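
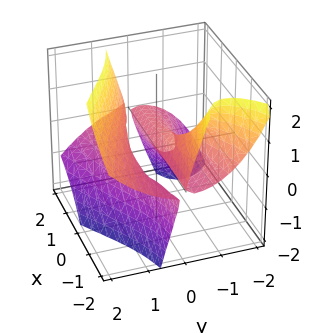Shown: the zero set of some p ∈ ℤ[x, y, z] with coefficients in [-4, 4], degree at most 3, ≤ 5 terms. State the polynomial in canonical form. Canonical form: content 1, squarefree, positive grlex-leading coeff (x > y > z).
3*x*y*z + 2*y^3 - 2*z^2 - y

(a) I count 2 distinct pieces. They look like related sheets of one shape, so recover p as a whole.
(b) deg p = 3. The shape is more complex than any degree-2 surface.
(c) Checking where it meets the axes: it crosses the z-axis at the gridline z = 0; every point of the x-axis in the box is on the surface; it crosses the y-axis at the gridline y = 0.
(d) Fitting integer coefficients to these (and the overall shape) gives p.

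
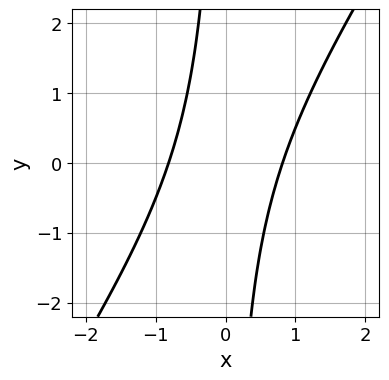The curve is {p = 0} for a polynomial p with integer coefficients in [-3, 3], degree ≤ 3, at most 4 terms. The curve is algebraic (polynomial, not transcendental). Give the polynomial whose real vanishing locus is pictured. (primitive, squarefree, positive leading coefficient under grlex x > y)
3*x^2 - 2*x*y - 2

deg p = 2. No degree-1 curve has this shape.
From the axis intercepts and sections: the curve avoids every integer y-axis point in the box.
Matching integer coefficients to the picture gives p.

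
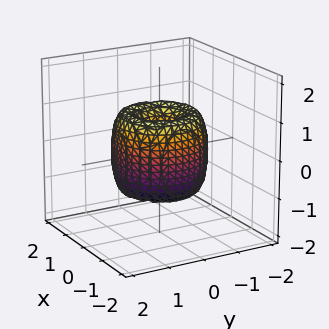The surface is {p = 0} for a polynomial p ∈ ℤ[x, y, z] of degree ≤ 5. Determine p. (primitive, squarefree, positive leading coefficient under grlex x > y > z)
(a) deg p = 4. A generic line meets the surface in up to 4 points.
(b) Symmetries: the surface is invariant under rotation about z: p = q(x² + y², z).
(c) Against the integer gridlines: it meets the x-axis at x = 0 (among the integer gridlines); one y-axis crossing is at y = 0; a circular section at z = 0 has radius between 1 and 2; it crosses the z-axis at the gridline z = 0.
(d) Fitting integer coefficients to these (and the overall shape) gives p.

2*x^4 + 4*x^2*y^2 + 2*y^4 - 3*x^2 - 3*y^2 + z^2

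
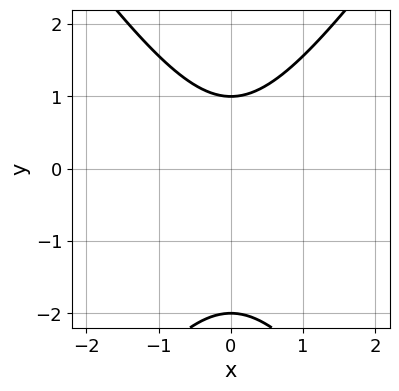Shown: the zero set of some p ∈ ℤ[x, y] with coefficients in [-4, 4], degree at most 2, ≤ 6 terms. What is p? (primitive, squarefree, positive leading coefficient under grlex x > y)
2*x^2 - y^2 - y + 2

First, the degree is 2 — the shape is more complex than any degree-1 curve.
Then, symmetries: the x ↦ −x reflection is a symmetry, so x appears only in even powers.
Next, reading off the gridlines: no x-intercept at any integer in the box; among the integer gridlines, it crosses the y-axis at y ∈ {-2, 1}.
Finally, solving for integer coefficients yields p as stated.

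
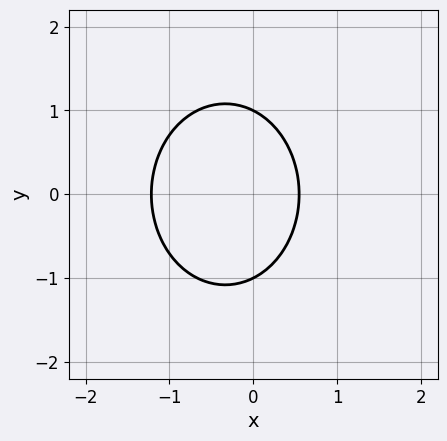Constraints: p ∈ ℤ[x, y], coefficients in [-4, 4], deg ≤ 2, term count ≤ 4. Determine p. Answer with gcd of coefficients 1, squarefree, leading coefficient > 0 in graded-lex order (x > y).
(a) deg p = 2. No degree-1 curve has this shape.
(b) Symmetries: mirror symmetry y ↦ −y ⇒ only even powers of y.
(c) Against the integer gridlines: among the integer gridlines, it crosses the y-axis at y ∈ {-1, 1}.
(d) Putting this together gives p.

3*x^2 + 2*y^2 + 2*x - 2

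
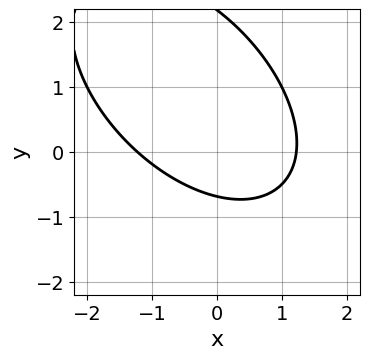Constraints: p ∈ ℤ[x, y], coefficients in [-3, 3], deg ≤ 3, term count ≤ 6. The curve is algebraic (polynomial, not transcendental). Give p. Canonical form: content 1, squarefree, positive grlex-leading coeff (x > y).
(a) Degree: no degree-1 curve has this shape, so deg p = 2.
(b) Solving for integer coefficients yields p as stated.

2*x^2 + 2*x*y + 2*y^2 - 3*y - 3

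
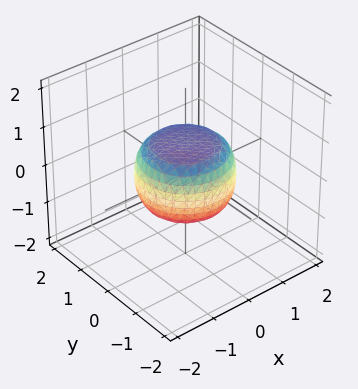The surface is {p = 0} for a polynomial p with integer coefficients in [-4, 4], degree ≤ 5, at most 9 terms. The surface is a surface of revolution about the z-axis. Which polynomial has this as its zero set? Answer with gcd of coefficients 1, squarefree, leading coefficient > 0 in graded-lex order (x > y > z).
2*x^4 + 4*x^2*y^2 + 2*y^4 - x^2 - y^2 + 3*z^2 - 2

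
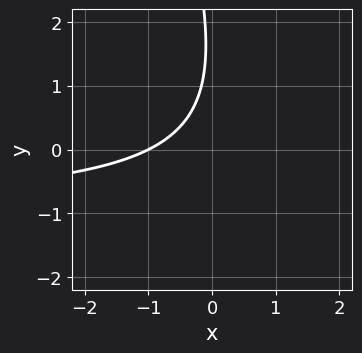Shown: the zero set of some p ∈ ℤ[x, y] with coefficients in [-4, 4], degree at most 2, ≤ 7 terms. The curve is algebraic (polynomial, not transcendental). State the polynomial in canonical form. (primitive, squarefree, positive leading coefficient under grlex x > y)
3*x*y + y^2 + 3*x - 3*y + 3

1. deg p = 2.
2. Observable constraints: it misses every integer gridline on the y-axis; one x-axis crossing is at x = -1.
3. Assembling these constraints gives the stated polynomial.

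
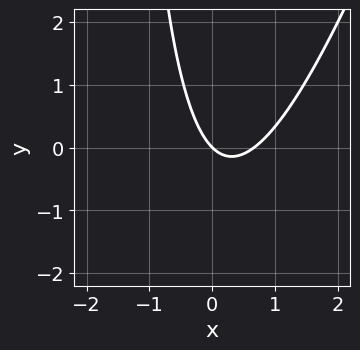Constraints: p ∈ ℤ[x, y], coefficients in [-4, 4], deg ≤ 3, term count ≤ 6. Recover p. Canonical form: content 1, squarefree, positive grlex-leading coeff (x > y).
3*x^2 - x*y - 2*x - 2*y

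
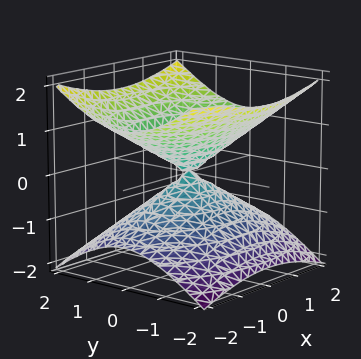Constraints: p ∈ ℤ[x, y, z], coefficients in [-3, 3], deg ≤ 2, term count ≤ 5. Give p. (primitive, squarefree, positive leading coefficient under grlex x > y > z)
First, degree: two nappes meeting at a single point; a quadric, so deg p = 2.
Then, symmetries: the x ↦ −x reflection is a symmetry, so x appears only in even powers; mirror symmetry z ↦ −z ⇒ only even powers of z; mirror symmetry y ↦ −y ⇒ only even powers of y.
Then, against the integer gridlines: it crosses the z-axis at the gridline z = 0; it crosses the y-axis at the gridline y = 0; it crosses the x-axis at the gridline x = 0.
Finally, matching integer coefficients to the picture gives p.

x^2 + 2*y^2 - 3*z^2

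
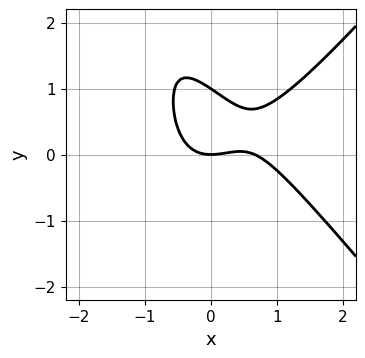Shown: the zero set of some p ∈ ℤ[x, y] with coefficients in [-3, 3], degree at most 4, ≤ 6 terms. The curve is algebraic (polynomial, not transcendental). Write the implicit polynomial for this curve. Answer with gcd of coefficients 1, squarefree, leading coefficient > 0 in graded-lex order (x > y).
1. Degree: the shape is more complex than any degree-2 curve, so deg p = 3.
2. Against the integer gridlines: one x-axis crossing is at x = 0; the y-axis gridline crossings are at y ∈ {0, 1}.
3. Fitting integer coefficients to these (and the overall shape) gives p.

3*x^3 - 2*x*y^2 - 2*x^2 - 3*y^2 + 3*y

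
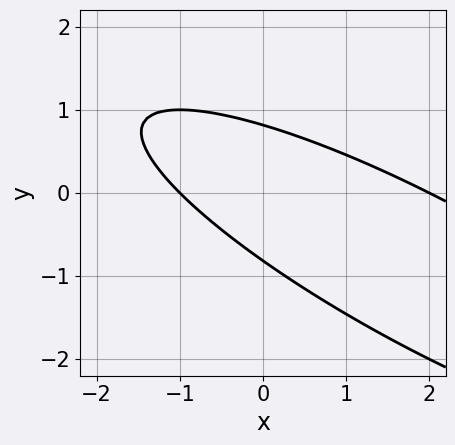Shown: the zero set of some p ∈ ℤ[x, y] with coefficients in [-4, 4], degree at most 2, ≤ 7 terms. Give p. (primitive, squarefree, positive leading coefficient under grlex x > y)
x^2 + 3*x*y + 3*y^2 - x - 2

Degree: no degree-1 curve has this shape, so deg p = 2.
Checking where it meets the axes: the x-axis gridline crossings are at x ∈ {-1, 2}.
Assembling these constraints gives the stated polynomial.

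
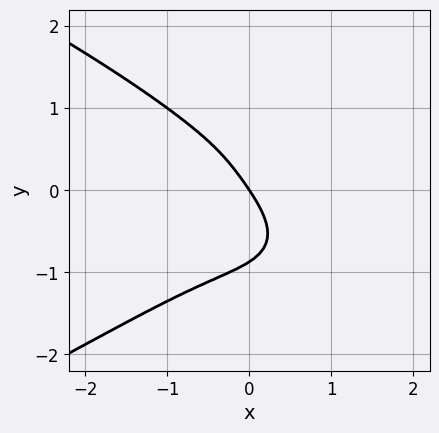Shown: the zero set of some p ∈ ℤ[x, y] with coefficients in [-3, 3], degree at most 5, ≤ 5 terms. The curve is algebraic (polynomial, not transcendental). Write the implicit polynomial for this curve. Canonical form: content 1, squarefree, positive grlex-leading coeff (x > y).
(a) Degree: the shape is more complex than any degree-3 curve, so deg p = 4.
(b) Reading off the gridlines: it crosses the x-axis at the gridline x = 0; one y-axis crossing is at y = 0.
(c) Fitting integer coefficients to these (and the overall shape) gives p.

3*y^4 + 3*x^3 - x*y + 3*x + 2*y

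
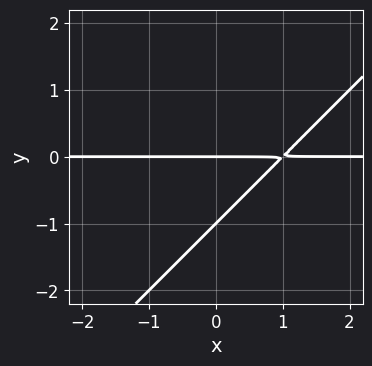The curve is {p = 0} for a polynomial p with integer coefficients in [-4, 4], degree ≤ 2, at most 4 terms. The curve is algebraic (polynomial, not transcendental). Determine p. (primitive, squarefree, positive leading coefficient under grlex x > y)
x*y - y^2 - y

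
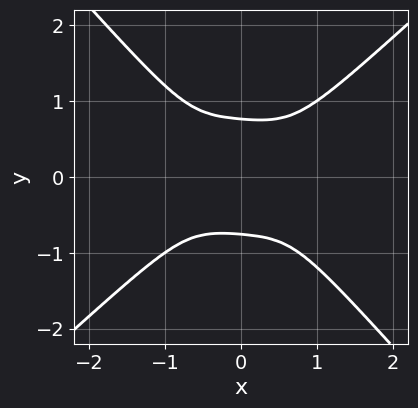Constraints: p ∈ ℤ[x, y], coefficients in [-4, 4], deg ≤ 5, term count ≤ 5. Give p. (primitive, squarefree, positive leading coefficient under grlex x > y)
First, the degree is 4 — no degree-3 curve has this shape.
Then, observable constraints: it misses every integer gridline on the x-axis.
Finally, fitting integer coefficients to these (and the overall shape) gives p.

2*x^4 + x^2*y^2 - x*y^3 - 3*y^4 + 1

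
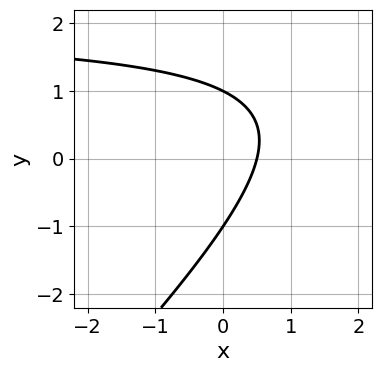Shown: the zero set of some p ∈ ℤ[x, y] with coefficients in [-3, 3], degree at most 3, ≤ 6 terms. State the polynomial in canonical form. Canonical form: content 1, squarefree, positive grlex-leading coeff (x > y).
x*y - y^2 - 2*x + 1

Degree: no degree-1 curve has this shape, so deg p = 2.
Checking where it meets the axes: the y-axis gridline crossings are at y ∈ {-1, 1}.
Together with the visible shape, these determine p as stated.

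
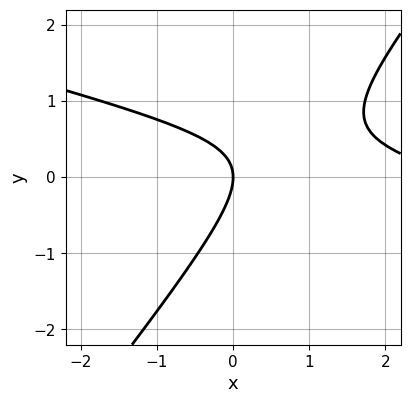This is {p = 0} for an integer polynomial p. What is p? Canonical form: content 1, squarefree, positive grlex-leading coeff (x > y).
1. Degree: the shape is more complex than any degree-1 curve, so deg p = 2.
2. From the axis intercepts and sections: it meets the y-axis at y = 0 (among the integer gridlines); one x-axis crossing is at x = 0.
3. Solving for integer coefficients yields p as stated.

x^2 + 3*x*y - 3*y^2 - 3*x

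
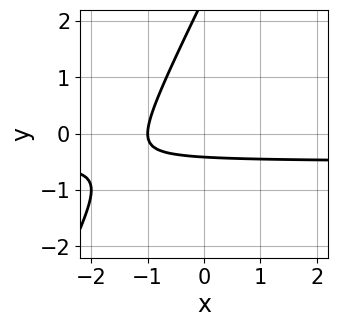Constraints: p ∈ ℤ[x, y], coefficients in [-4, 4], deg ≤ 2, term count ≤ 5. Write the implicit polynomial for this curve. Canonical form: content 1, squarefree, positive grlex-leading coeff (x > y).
2*x*y - y^2 + x + 2*y + 1

First, the degree is 2 — no degree-1 curve has this shape.
Next, reading off the gridlines: it meets the x-axis at x = -1 (among the integer gridlines).
Finally, the integer polynomial consistent with all of this is the stated p.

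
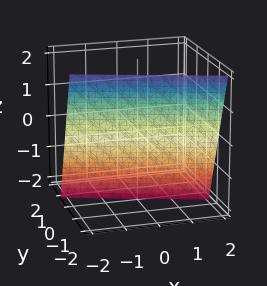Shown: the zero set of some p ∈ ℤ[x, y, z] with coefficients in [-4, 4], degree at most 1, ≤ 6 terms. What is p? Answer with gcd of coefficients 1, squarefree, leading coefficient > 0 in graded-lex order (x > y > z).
x + 3*y + z + 2

1. The degree is 1 — every cross-section is a straight line — this is a plane.
2. Reading off the gridlines: it meets the z-axis at z = -2 (among the integer gridlines); one x-axis crossing is at x = -2.
3. Matching integer coefficients to the picture gives p.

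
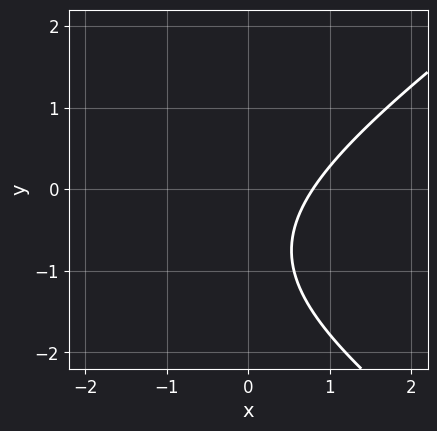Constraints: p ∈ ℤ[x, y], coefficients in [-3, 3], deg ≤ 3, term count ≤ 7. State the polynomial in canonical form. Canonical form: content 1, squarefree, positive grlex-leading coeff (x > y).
x^2 - 2*y^2 + 3*x - 3*y - 3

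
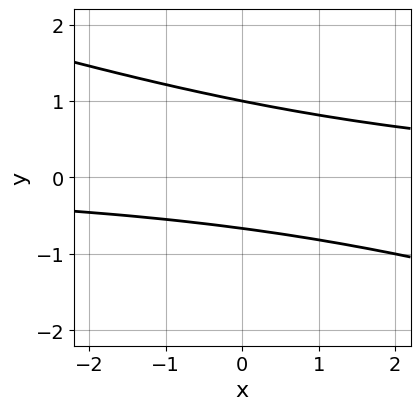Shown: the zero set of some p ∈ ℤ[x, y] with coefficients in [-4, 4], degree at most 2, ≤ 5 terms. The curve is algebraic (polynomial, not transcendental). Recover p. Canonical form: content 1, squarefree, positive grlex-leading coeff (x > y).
1. deg p = 2.
2. Checking where it meets the axes: one y-axis crossing is at y = 1; it misses every integer gridline on the x-axis.
3. The integer polynomial consistent with all of this is the stated p.

x*y + 3*y^2 - y - 2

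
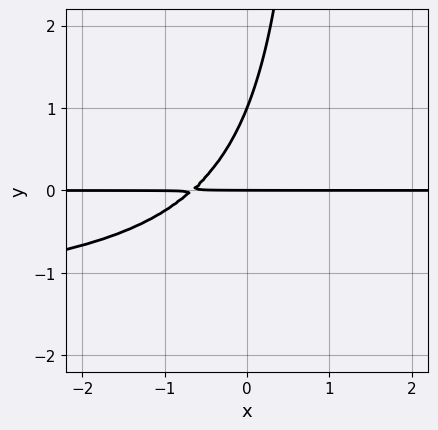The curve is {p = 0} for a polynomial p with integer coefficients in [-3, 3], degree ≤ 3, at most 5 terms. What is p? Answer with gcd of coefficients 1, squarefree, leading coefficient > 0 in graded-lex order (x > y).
1. Degree: the shape is more complex than any degree-2 curve, so deg p = 3.
2. Reading off the gridlines: the visible x-axis segment lies entirely on the curve; among the integer gridlines, it crosses the y-axis at y ∈ {0, 1}.
3. Together with the visible shape, these determine p as stated.

2*x*y^2 + 3*x*y - 2*y^2 + 2*y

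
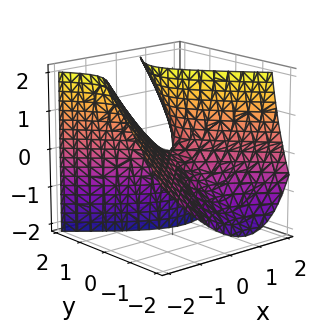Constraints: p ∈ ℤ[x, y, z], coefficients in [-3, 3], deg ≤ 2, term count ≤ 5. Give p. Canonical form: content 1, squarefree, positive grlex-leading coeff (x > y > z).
1. Degree: the shape is more complex than any degree-1 surface, so deg p = 2.
2. Reading off the gridlines: it meets the y-axis at y = 0 (among the integer gridlines); it meets the z-axis at z = 0 (among the integer gridlines); it meets the x-axis at x = 0 (among the integer gridlines).
3. Solving for integer coefficients yields p as stated.

3*x^2 + 2*x*z - 3*y^2 + 3*y*z - 2*z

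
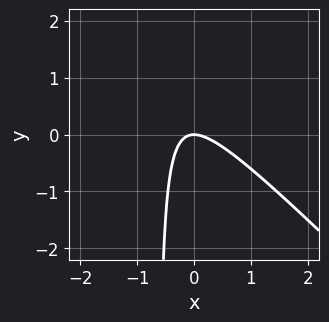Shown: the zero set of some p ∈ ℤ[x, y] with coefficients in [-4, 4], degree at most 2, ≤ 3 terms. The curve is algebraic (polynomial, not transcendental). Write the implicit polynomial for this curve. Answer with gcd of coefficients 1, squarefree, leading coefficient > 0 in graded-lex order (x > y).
3*x^2 + 3*x*y + 2*y

The degree is 2 — the shape is more complex than any degree-1 curve.
From the axis intercepts and sections: it meets the y-axis at y = 0 (among the integer gridlines); it crosses the x-axis at the gridline x = 0.
Matching integer coefficients to the picture gives p.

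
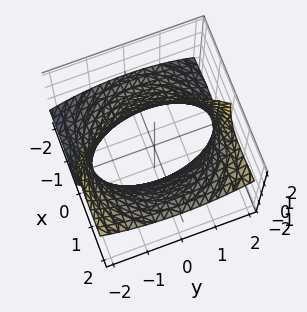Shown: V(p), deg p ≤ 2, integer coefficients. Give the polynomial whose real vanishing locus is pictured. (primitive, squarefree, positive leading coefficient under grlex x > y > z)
x^2 - 3*x*z + y^2 - 3

1. deg p = 2. A generic line meets the surface in up to 2 points.
2. Observable constraints: the surface avoids every integer z-axis point in the box.
3. Assembling these constraints gives the stated polynomial.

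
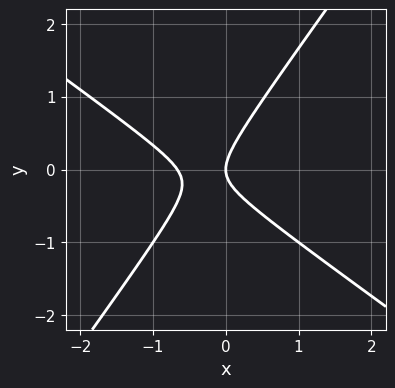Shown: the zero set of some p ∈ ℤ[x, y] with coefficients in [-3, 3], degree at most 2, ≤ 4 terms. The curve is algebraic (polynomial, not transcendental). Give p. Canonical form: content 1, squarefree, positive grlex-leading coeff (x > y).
(a) deg p = 2. The shape is more complex than any degree-1 curve.
(b) From the visible intercepts: it crosses the y-axis at the gridline y = 0; it crosses the x-axis at the gridline x = 0.
(c) Putting this together gives p.

3*x^2 + 2*x*y - 3*y^2 + 2*x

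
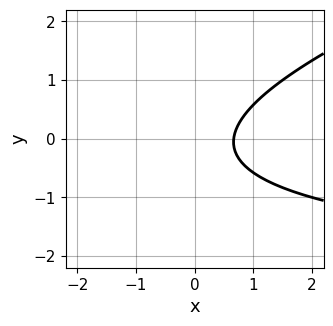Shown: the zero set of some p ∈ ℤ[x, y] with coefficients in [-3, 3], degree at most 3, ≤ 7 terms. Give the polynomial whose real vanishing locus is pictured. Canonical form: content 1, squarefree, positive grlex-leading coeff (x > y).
The degree is 2 — no degree-1 curve has this shape.
From the visible intercepts: no y-intercept at any integer in the box.
Assembling these constraints gives the stated polynomial.

x*y - 3*y^2 + 3*x - y - 2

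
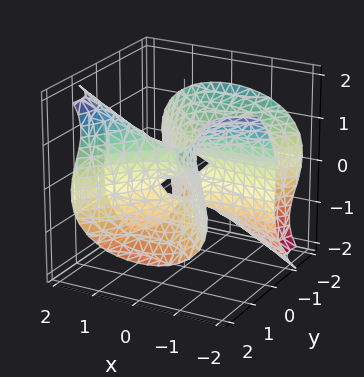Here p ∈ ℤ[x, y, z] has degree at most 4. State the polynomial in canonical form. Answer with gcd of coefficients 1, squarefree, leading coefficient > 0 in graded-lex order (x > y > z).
1. The degree is 3 — the shape is more complex than any degree-2 surface.
2. From the visible intercepts: one y-axis crossing is at y = 0; it meets the z-axis at z = 0 (among the integer gridlines).
3. Solving for integer coefficients yields p as stated.

3*x^2*y - 2*y^3 + 3*y*z^2 - 3*z^3 + z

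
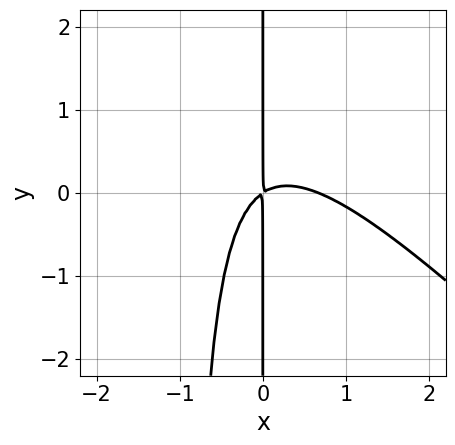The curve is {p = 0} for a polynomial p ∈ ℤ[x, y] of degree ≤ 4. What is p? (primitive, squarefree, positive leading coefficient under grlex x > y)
(a) deg p = 3.
(b) Reading off the gridlines: every point of the y-axis in the box is on the curve.
(c) Putting this together gives p.

3*x^3 + 3*x^2*y - 2*x^2 + 3*x*y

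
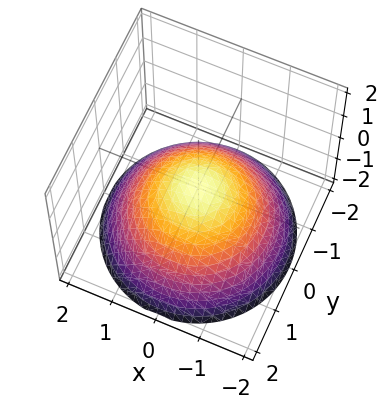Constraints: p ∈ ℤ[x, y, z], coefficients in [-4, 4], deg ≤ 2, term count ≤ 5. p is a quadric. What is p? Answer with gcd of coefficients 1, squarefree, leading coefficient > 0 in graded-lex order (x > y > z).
First, degree: a single bowl opening along one axis; a quadric, so deg p = 2.
Next, symmetries: the z-axis is an axis of rotation, so x and y enter only as x² + y².
Next, observable constraints: it crosses the x-axis at the gridline x = 0; one y-axis crossing is at y = 0.
Finally, matching integer coefficients to the picture gives p.

x^2 + y^2 + 2*z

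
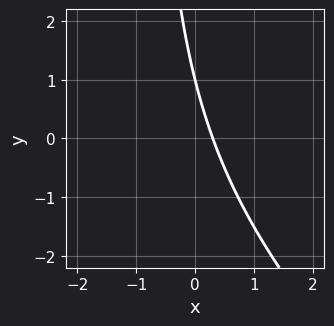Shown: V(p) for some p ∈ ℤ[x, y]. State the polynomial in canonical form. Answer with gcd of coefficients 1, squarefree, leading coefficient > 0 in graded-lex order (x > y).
(a) Degree: a generic line meets the curve in up to 2 points, so deg p = 2.
(b) Observable constraints: one y-axis crossing is at y = 1.
(c) Together with the visible shape, these determine p as stated.

x^2 + x*y + 3*x + y - 1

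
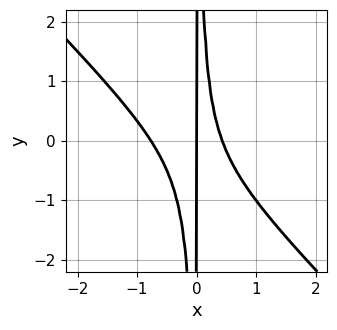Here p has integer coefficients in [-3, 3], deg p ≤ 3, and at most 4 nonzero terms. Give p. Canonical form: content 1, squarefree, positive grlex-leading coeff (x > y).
1. Degree: the shape is more complex than any degree-2 curve, so deg p = 3.
2. From the axis intercepts and sections: it meets the x-axis at x = 0 (among the integer gridlines); every point of the y-axis in the box is on the curve.
3. The integer polynomial consistent with all of this is the stated p.

3*x^3 + 3*x^2*y + x^2 - x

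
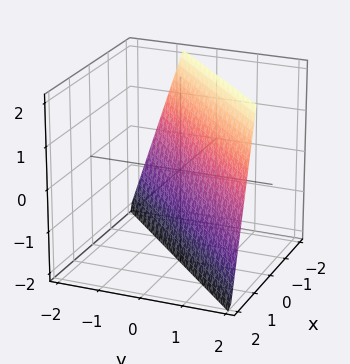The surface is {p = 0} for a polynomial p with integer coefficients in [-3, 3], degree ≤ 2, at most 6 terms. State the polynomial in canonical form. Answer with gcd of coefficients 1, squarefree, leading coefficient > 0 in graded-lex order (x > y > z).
3*x - 3*y + z + 2

(a) deg p = 1.
(b) Observable constraints: it crosses the z-axis at the gridline z = -2.
(c) Assembling these constraints gives the stated polynomial.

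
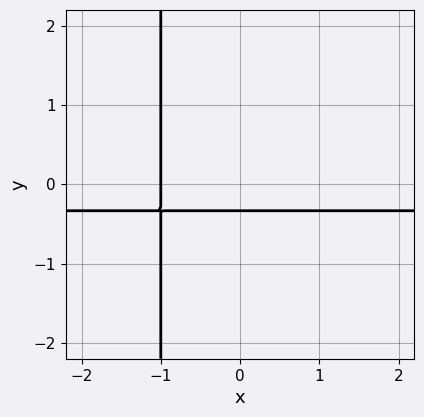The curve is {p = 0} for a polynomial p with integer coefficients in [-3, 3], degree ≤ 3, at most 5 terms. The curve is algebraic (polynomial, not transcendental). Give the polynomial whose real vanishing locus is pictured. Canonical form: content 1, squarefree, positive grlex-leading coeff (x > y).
First, degree: the shape is more complex than any degree-1 curve, so deg p = 2.
Then, reading off the gridlines: one x-axis crossing is at x = -1.
Finally, the integer polynomial consistent with all of this is the stated p.

3*x*y + x + 3*y + 1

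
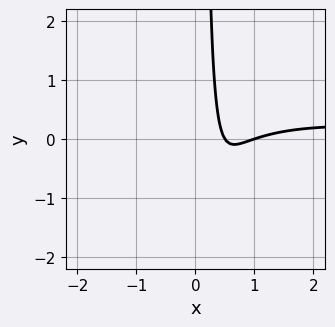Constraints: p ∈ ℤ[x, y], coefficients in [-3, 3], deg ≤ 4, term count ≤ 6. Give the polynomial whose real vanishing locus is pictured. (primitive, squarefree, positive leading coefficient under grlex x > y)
(a) Degree: the shape is more complex than any degree-3 curve, so deg p = 4.
(b) From the visible intercepts: one x-axis crossing is at x = 1; no y-intercept at any integer in the box.
(c) Matching integer coefficients to the picture gives p.

x^3*y + 2*x^2*y - 2*x^2 + 3*x - 1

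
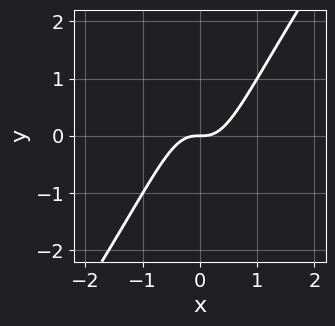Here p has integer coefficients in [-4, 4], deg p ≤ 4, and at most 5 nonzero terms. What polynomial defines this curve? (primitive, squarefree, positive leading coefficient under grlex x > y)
(a) Degree: the shape is more complex than any degree-2 curve, so deg p = 3.
(b) Checking where it meets the axes: it meets the x-axis at x = 0 (among the integer gridlines); it crosses the y-axis at the gridline y = 0.
(c) Matching integer coefficients to the picture gives p.

3*x^3 - 2*x^2*y - y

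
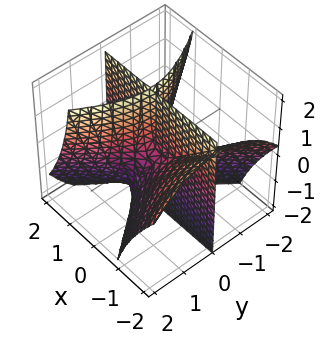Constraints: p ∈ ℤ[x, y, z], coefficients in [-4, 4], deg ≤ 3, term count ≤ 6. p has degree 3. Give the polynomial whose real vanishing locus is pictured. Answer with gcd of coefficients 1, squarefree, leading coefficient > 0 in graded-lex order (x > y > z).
3*x^2*y + 3*x*y*z - 2*y^3 + x*y - y*z

(a) There are 2 components.
(b) deg p = 3.
(c) Reading off the gridlines: it meets the y-axis at y = 0 (among the integer gridlines); every point of the x-axis in the box is on the surface.
(d) Assembling these constraints gives the stated polynomial.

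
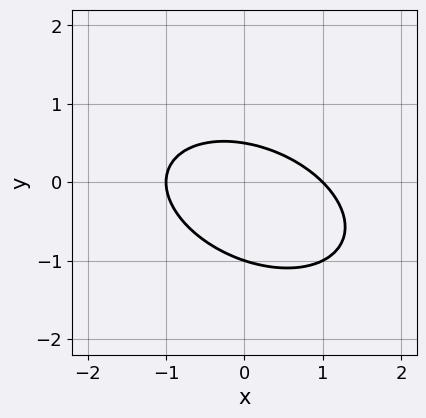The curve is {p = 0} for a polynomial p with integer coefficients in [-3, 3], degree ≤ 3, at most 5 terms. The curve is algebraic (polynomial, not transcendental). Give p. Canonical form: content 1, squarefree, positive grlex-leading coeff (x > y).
x^2 + x*y + 2*y^2 + y - 1

First, the degree is 2 — the shape is more complex than any degree-1 curve.
Next, against the integer gridlines: one y-axis crossing is at y = -1; among the integer gridlines, it crosses the x-axis at x ∈ {-1, 1}.
Finally, fitting integer coefficients to these (and the overall shape) gives p.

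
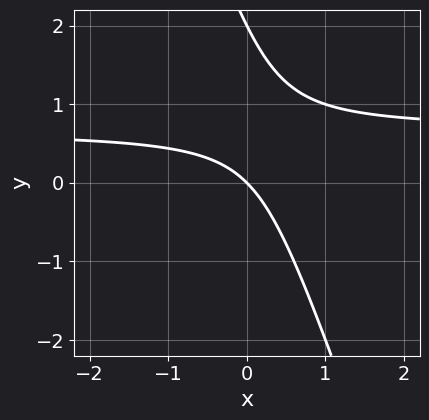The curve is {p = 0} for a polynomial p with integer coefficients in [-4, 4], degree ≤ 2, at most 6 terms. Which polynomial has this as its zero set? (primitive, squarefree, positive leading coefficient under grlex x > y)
1. deg p = 2. No degree-1 curve has this shape.
2. From the axis intercepts and sections: one x-axis crossing is at x = 0; the y-axis gridline crossings are at y ∈ {0, 2}.
3. Putting this together gives p.

3*x*y + y^2 - 2*x - 2*y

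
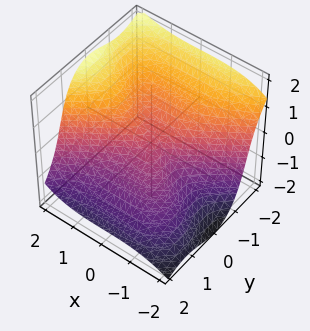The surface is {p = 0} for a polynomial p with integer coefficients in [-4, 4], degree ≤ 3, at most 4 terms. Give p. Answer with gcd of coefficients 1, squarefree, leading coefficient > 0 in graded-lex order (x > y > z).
x^3 - 3*y^3 - 3*y^2*z - z^3

First, the degree is 3 — no degree-2 surface has this shape.
Then, observable constraints: it meets the x-axis at x = 0 (among the integer gridlines); it meets the z-axis at z = 0 (among the integer gridlines); it crosses the y-axis at the gridline y = 0.
Finally, solving for integer coefficients yields p as stated.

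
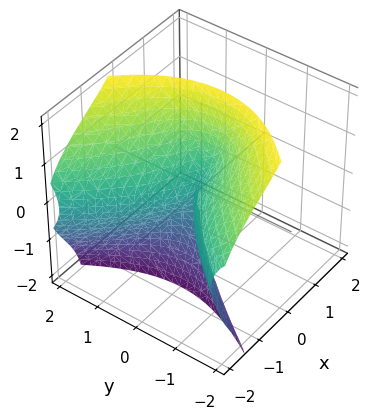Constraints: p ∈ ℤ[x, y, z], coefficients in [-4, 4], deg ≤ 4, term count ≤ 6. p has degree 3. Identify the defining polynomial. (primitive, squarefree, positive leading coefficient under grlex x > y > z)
x^3 + 3*x*z^2 - z^3 + 3*y^2

The degree is 3 — the shape is more complex than any degree-2 surface.
From the visible intercepts: one z-axis crossing is at z = 0; it meets the y-axis at y = 0 (among the integer gridlines).
Matching integer coefficients to the picture gives p.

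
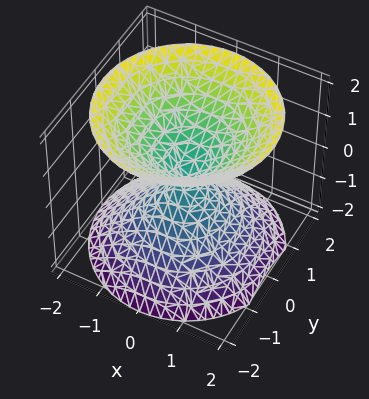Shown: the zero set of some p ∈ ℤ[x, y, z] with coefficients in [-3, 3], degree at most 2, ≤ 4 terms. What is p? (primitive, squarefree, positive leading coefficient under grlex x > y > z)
x^2 + y^2 - z^2

The picture has 2 separate pieces. Treating them together as one polynomial.
The degree is 2 — two nappes meeting at a single point; a quadric.
Symmetries: it's symmetric under z → −z, forcing even powers of z; rotational symmetry about the z-axis ⇒ p depends on x, y only through x² + y².
Reading off the gridlines: it meets the z-axis at z = 0 (among the integer gridlines); one y-axis crossing is at y = 0; a circular section at z = 1 has radius exactly 1.
Putting this together gives p.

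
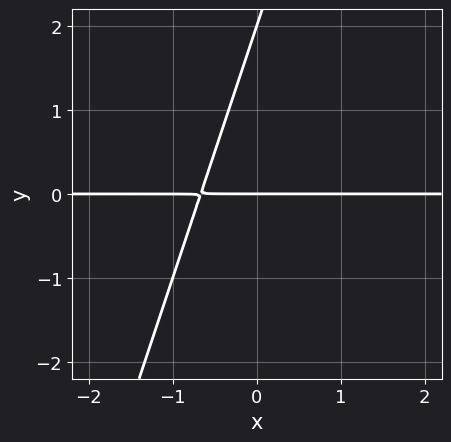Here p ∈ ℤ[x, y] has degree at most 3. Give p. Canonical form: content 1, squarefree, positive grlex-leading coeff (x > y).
Degree: a generic line meets the curve in up to 2 points, so deg p = 2.
From the axis intercepts and sections: every point of the x-axis in the box is on the curve; the y-axis gridline crossings are at y ∈ {0, 2}.
Putting this together gives p.

3*x*y - y^2 + 2*y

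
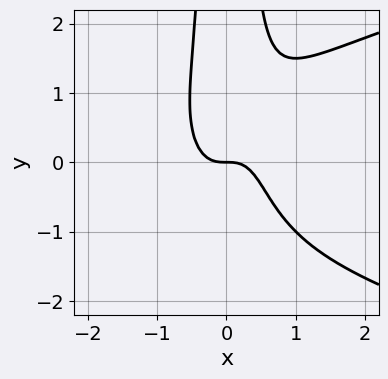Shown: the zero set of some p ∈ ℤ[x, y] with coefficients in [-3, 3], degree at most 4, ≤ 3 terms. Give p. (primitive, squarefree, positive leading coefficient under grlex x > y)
(a) The degree is 4 — no degree-3 curve has this shape.
(b) Reading off the gridlines: one x-axis crossing is at x = 0; it meets the y-axis at y = 0 (among the integer gridlines).
(c) Fitting integer coefficients to these (and the overall shape) gives p.

2*x^2*y^2 - 3*x^3 - y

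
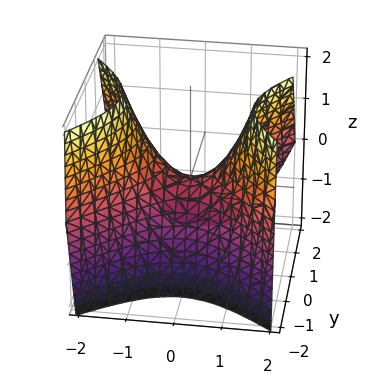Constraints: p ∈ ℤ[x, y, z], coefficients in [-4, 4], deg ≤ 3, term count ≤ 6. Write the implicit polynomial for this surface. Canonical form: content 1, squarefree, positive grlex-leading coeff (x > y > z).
1. The degree is 2 — no degree-1 surface has this shape.
2. From the visible intercepts: it meets the x-axis at x = 0 (among the integer gridlines); it meets the y-axis at y = 0 (among the integer gridlines).
3. These observations pin down the coefficients.

3*x^2 - 3*y^2 - y*z - 3*z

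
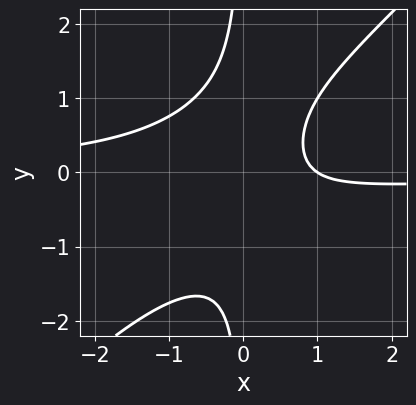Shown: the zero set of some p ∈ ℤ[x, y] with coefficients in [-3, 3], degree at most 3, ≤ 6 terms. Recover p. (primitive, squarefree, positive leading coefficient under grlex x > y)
3*x^2*y - 3*x*y^2 + 2*x - 2

deg p = 3. No degree-2 curve has this shape.
Observable constraints: the curve avoids every integer y-axis point in the box; it meets the x-axis at x = 1 (among the integer gridlines).
Solving for integer coefficients yields p as stated.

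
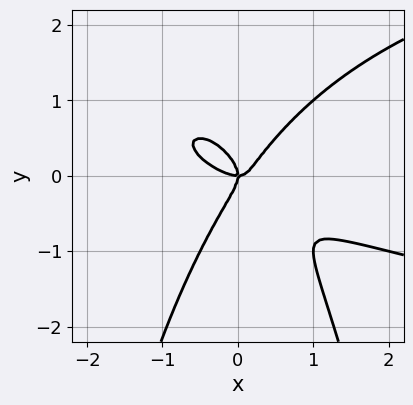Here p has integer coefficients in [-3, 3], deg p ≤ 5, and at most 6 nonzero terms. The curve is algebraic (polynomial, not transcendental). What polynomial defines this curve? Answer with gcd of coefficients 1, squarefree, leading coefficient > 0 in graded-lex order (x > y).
1. The degree is 4 — a generic line meets the curve in up to 4 points.
2. Against the integer gridlines: it crosses the x-axis at the gridline x = 0; one y-axis crossing is at y = 0.
3. Fitting integer coefficients to these (and the overall shape) gives p.

2*x^2*y^2 - 2*x^3 - 3*x^2*y + 2*y^3 + x*y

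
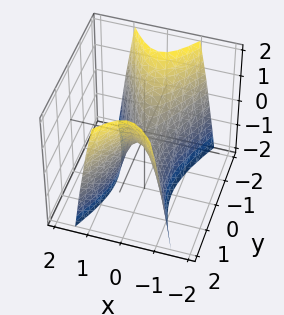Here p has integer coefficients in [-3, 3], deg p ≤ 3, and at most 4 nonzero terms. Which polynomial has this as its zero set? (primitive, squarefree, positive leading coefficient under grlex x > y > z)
1. Degree: a saddle surface; a quadric, so deg p = 2.
2. Symmetries: the x ↦ −x reflection is a symmetry, so x appears only in even powers; it's symmetric under y → −y, forcing even powers of y.
3. Checking where it meets the axes: it meets the z-axis at z = 0 (among the integer gridlines); it meets the x-axis at x = 0 (among the integer gridlines); one y-axis crossing is at y = 0.
4. Solving for integer coefficients yields p as stated.

3*x^2 - y^2 + z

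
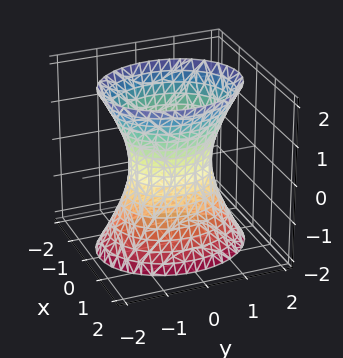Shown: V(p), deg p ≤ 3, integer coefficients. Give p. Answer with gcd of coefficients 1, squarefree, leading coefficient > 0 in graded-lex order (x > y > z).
3*x^2 + 2*y^2 - z^2 - 2

1. The degree is 2 — an hourglass — one-sheet hyperboloid; a quadric.
2. Symmetries: the y ↦ −y reflection is a symmetry, so y appears only in even powers; it's symmetric under z → −z, forcing even powers of z; the x ↦ −x reflection is a symmetry, so x appears only in even powers.
3. Checking where it meets the axes: among the integer gridlines, it crosses the y-axis at y ∈ {-1, 1}; no z-intercept at any integer in the box.
4. Together with the visible shape, these determine p as stated.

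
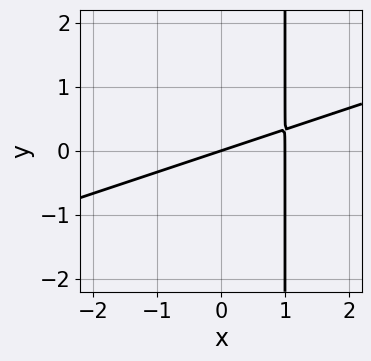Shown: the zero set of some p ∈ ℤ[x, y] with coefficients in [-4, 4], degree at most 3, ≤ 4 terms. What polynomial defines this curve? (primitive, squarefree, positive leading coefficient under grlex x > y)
x^2 - 3*x*y - x + 3*y

First, deg p = 2. A generic line meets the curve in up to 2 points.
Then, reading off the gridlines: it crosses the y-axis at the gridline y = 0; among the integer gridlines, it crosses the x-axis at x ∈ {0, 1}.
Finally, solving for integer coefficients yields p as stated.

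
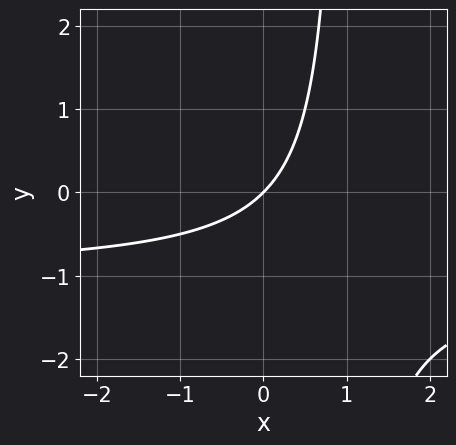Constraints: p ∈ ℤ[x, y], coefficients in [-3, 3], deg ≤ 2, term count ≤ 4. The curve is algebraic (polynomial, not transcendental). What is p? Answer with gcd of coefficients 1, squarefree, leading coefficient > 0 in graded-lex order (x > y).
x*y + x - y

1. The degree is 2 — a generic line meets the curve in up to 2 points.
2. From the axis intercepts and sections: it meets the x-axis at x = 0 (among the integer gridlines); it crosses the y-axis at the gridline y = 0.
3. Together with the visible shape, these determine p as stated.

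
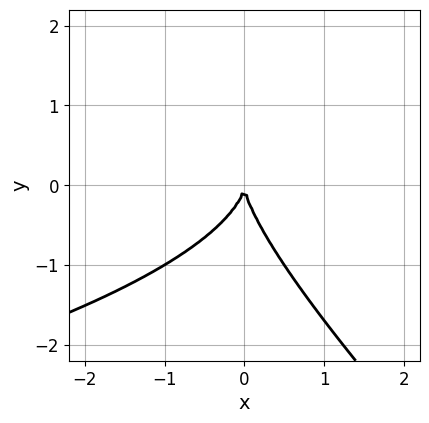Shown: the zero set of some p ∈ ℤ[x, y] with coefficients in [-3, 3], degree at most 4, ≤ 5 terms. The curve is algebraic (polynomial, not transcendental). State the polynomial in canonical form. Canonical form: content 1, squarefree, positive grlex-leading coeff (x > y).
x*y^2 + y^3 + 2*x^2

The degree is 3 — no degree-2 curve has this shape.
Observable constraints: it crosses the y-axis at the gridline y = 0; it meets the x-axis at x = 0 (among the integer gridlines).
These observations pin down the coefficients.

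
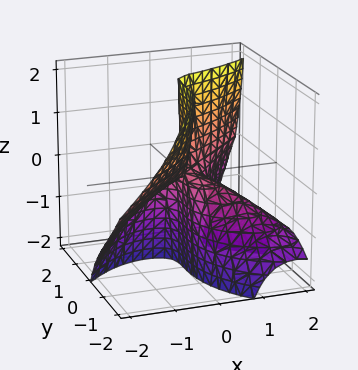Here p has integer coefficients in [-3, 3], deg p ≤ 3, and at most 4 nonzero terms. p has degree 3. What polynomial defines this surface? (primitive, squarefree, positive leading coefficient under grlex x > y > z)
x^3 - 2*x*y*z - y^3 + 2*x*z

First, deg p = 3. No degree-2 surface has this shape.
Then, from the visible intercepts: it meets the x-axis at x = 0 (among the integer gridlines); every point of the z-axis in the box is on the surface; it meets the y-axis at y = 0 (among the integer gridlines).
Finally, these observations pin down the coefficients.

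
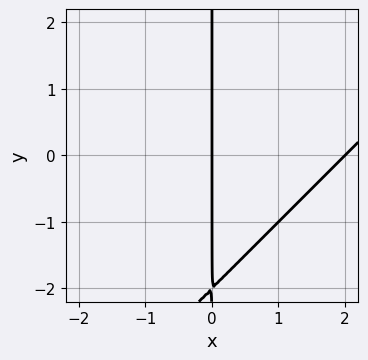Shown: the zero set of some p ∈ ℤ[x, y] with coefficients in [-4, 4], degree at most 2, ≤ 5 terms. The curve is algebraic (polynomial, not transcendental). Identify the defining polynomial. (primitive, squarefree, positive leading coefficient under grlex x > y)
1. deg p = 2.
2. Checking where it meets the axes: every point of the y-axis in the box is on the curve; among the integer gridlines, it crosses the x-axis at x ∈ {0, 2}.
3. These observations pin down the coefficients.

x^2 - x*y - 2*x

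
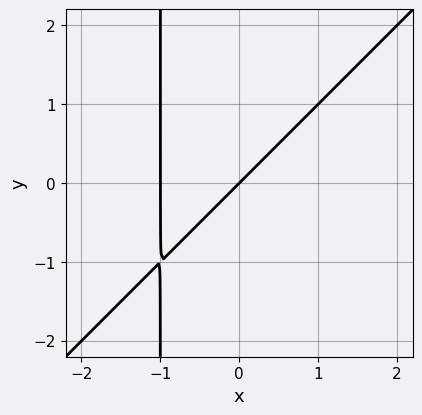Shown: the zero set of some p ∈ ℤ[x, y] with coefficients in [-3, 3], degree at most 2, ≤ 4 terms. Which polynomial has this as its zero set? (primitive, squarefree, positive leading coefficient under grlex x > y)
x^2 - x*y + x - y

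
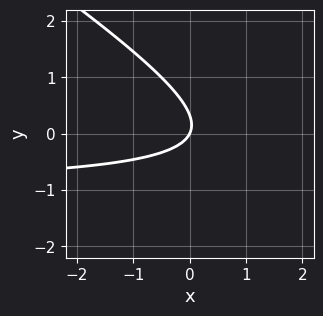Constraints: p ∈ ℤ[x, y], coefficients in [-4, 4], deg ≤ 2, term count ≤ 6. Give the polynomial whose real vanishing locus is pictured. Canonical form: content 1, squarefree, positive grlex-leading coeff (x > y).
2*x*y + 3*y^2 + 2*x - y

deg p = 2.
Observable constraints: it meets the y-axis at y = 0 (among the integer gridlines); it crosses the x-axis at the gridline x = 0.
Putting this together gives p.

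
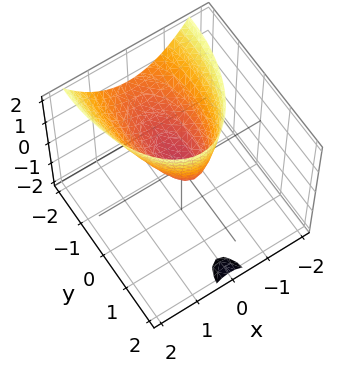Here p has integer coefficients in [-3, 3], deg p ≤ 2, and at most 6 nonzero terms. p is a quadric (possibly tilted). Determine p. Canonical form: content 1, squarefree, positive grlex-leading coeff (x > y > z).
First, I count 2 distinct pieces. Treating them together as one polynomial.
Next, degree: no degree-1 surface has this shape, so deg p = 2.
Then, checking where it meets the axes: one x-axis crossing is at x = 0; one z-axis crossing is at z = 0; one y-axis crossing is at y = 0.
Finally, the integer polynomial consistent with all of this is the stated p.

3*x^2 + y^2 + 2*y*z - 2*z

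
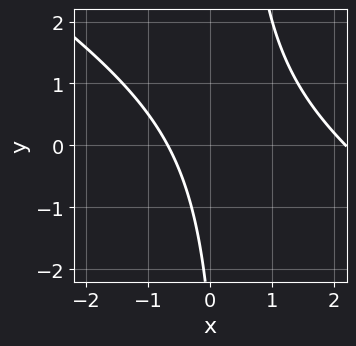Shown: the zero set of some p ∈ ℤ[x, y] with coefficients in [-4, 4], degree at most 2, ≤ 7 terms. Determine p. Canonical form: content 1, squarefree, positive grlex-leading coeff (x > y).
1. The degree is 2 — a generic line meets the curve in up to 2 points.
2. Reading off the gridlines: the curve avoids every integer y-axis point in the box.
3. Putting this together gives p.

2*x^2 + 3*x*y - 3*x - y - 3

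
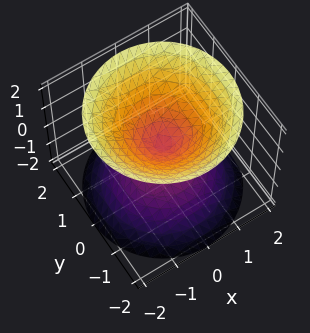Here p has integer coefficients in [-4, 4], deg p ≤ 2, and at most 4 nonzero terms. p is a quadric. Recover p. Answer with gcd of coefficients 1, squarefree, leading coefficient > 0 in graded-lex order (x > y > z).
(a) The picture has 2 separate pieces.
(b) The degree is 2 — a double cone through the origin; a quadric.
(c) Symmetry: the z-axis is an axis of rotation, so x and y enter only as x² + y²; the z ↦ −z reflection is a symmetry, so z appears only in even powers.
(d) From the visible intercepts: it meets the z-axis at z = 0 (among the integer gridlines); a circular section at z = 1 has radius exactly 1.
(e) The integer polynomial consistent with all of this is the stated p.

x^2 + y^2 - z^2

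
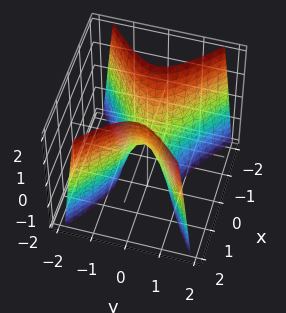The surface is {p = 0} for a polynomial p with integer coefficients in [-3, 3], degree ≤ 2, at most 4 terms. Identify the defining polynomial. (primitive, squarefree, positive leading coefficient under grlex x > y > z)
2*x^2 - 3*y^2 - z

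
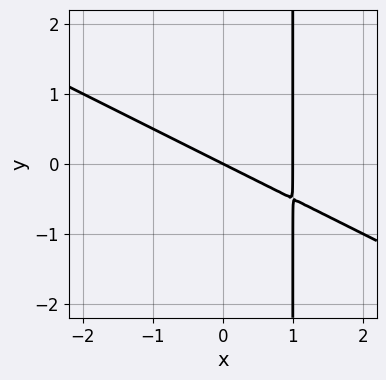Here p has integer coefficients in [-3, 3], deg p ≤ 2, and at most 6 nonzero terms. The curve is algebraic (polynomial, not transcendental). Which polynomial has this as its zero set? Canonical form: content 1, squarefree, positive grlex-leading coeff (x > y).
x^2 + 2*x*y - x - 2*y

deg p = 2. A generic line meets the curve in up to 2 points.
From the visible intercepts: the x-axis gridline crossings are at x ∈ {0, 1}; it crosses the y-axis at the gridline y = 0.
Putting this together gives p.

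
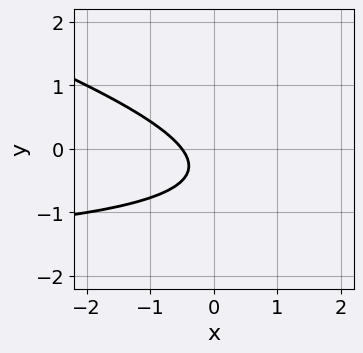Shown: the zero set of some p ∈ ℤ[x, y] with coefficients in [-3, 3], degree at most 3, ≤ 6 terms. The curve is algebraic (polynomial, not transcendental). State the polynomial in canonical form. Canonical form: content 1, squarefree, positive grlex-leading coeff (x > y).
x*y + 3*y^2 + 2*x + 2*y + 1

1. Degree: no degree-1 curve has this shape, so deg p = 2.
2. Observable constraints: it misses every integer gridline on the y-axis.
3. Assembling these constraints gives the stated polynomial.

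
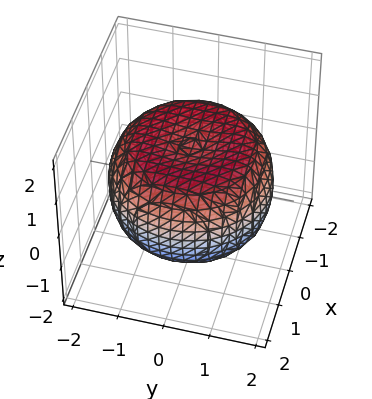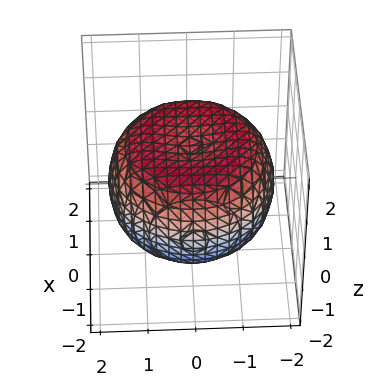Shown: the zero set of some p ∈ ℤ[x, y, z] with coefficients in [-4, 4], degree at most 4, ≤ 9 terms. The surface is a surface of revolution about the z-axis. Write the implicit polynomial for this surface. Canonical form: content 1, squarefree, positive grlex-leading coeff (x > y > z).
x^4 + 2*x^2*y^2 + y^4 - 2*x^2 - 2*y^2 + 3*z^2 - 3

1. The degree is 4 — the shape is more complex than any degree-3 surface.
2. Symmetry: every cross-section ⟂ z is a circle, so x, y appear only via x² + y².
3. Reading off the gridlines: a circular section at z = 0 has radius between 1 and 2; among the integer gridlines, it crosses the z-axis at z ∈ {-1, 1}.
4. Putting this together gives p.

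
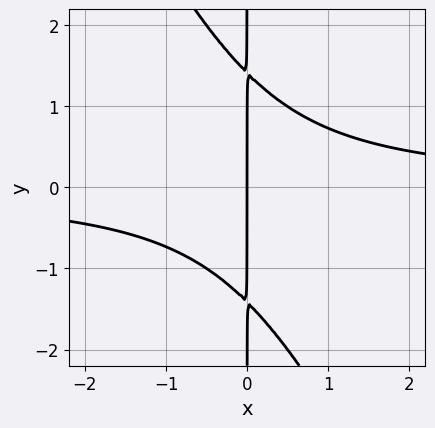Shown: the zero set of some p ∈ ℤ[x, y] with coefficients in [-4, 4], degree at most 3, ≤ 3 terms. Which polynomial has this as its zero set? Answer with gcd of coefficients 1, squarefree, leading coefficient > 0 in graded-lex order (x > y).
2*x^2*y + x*y^2 - 2*x

The degree is 3 — no degree-2 curve has this shape.
Against the integer gridlines: every point of the y-axis in the box is on the curve; it crosses the x-axis at the gridline x = 0.
Solving for integer coefficients yields p as stated.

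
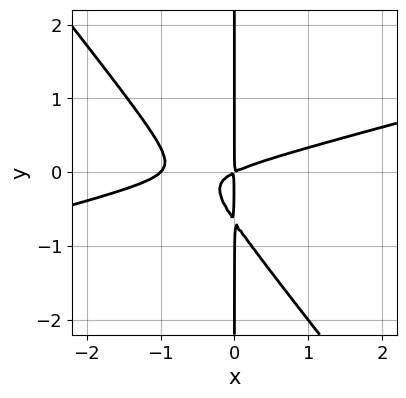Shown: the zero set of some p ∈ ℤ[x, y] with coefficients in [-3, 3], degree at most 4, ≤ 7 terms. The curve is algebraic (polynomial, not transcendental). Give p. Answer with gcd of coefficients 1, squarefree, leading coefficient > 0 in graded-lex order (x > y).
x^3 - 3*x^2*y - 3*x*y^2 + x^2 - 2*x*y

(a) The degree is 3 — no degree-2 curve has this shape.
(b) From the visible intercepts: it meets the x-axis at x = -1 (among the integer gridlines); the visible y-axis segment lies entirely on the curve.
(c) Fitting integer coefficients to these (and the overall shape) gives p.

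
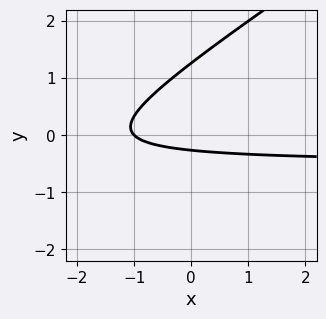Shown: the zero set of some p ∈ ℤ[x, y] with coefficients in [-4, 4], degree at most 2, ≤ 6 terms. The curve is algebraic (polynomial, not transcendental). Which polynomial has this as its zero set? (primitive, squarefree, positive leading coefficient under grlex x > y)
2*x*y - 3*y^2 + x + 3*y + 1

First, the degree is 2 — the shape is more complex than any degree-1 curve.
Next, reading off the gridlines: it meets the x-axis at x = -1 (among the integer gridlines).
Finally, the integer polynomial consistent with all of this is the stated p.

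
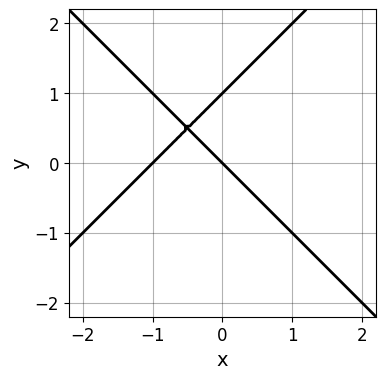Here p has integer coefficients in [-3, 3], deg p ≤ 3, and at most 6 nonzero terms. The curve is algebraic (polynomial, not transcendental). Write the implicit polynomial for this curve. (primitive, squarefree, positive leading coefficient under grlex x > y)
x^2 - y^2 + x + y

deg p = 2. A generic line meets the curve in up to 2 points.
From the visible intercepts: the x-axis gridline crossings are at x ∈ {-1, 0}; among the integer gridlines, it crosses the y-axis at y ∈ {0, 1}.
Solving for integer coefficients yields p as stated.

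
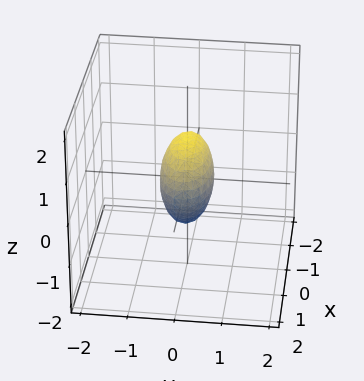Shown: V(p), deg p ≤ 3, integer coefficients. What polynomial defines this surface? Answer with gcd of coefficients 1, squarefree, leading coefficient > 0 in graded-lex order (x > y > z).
x^2 + 3*y^2 + z^2 - 1

Degree: bounded and convex; a quadric, so deg p = 2.
Symmetries: mirror symmetry z ↦ −z ⇒ only even powers of z; it's symmetric under x → −x, forcing even powers of x; mirror symmetry y ↦ −y ⇒ only even powers of y.
Reading off the gridlines: among the integer gridlines, it crosses the z-axis at z ∈ {-1, 1}; the x-axis gridline crossings are at x ∈ {-1, 1}.
The integer polynomial consistent with all of this is the stated p.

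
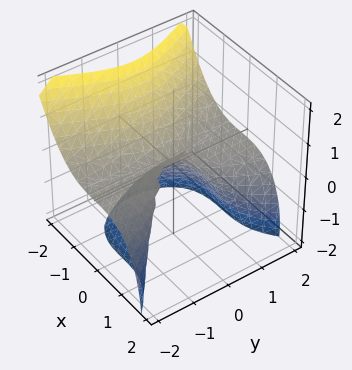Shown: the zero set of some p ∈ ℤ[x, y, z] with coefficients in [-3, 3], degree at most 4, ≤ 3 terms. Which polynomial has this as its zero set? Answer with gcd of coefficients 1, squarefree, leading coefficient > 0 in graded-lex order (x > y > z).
Degree: the shape is more complex than any degree-2 surface, so deg p = 3.
From the visible intercepts: one x-axis crossing is at x = 0; one z-axis crossing is at z = 0.
Matching integer coefficients to the picture gives p. Check: (0, 1, 0) on the y-axis lies on the surface, and p(0, 1, 0) = 0. ✓

x^3 + y^2*z + z^2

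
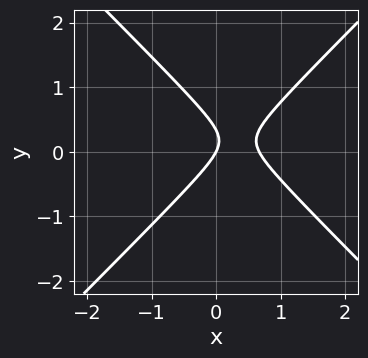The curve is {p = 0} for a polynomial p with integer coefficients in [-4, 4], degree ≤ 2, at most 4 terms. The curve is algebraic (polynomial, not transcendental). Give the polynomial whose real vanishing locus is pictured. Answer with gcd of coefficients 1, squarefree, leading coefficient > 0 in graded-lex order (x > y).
3*x^2 - 3*y^2 - 2*x + y

First, deg p = 2.
Next, against the integer gridlines: one x-axis crossing is at x = 0; it meets the y-axis at y = 0 (among the integer gridlines).
Finally, putting this together gives p.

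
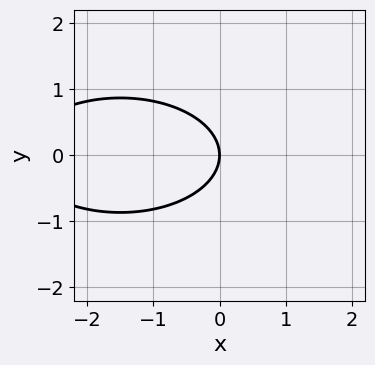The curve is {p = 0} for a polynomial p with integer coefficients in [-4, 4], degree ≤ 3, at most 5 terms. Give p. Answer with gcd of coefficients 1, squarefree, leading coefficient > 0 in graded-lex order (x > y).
x^2 + 3*y^2 + 3*x

deg p = 2.
Symmetries: the y ↦ −y reflection is a symmetry, so y appears only in even powers.
Checking where it meets the axes: it meets the x-axis at x = 0 (among the integer gridlines); it meets the y-axis at y = 0 (among the integer gridlines).
Solving for integer coefficients yields p as stated.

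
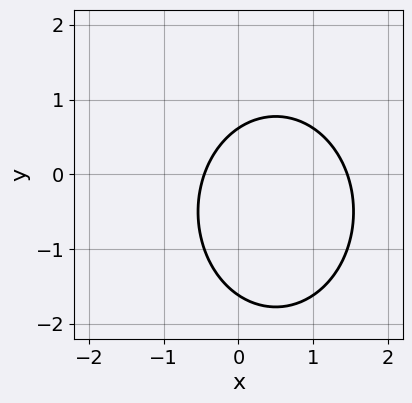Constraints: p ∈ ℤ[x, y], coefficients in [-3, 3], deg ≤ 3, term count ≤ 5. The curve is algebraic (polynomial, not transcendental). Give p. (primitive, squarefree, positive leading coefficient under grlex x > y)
3*x^2 + 2*y^2 - 3*x + 2*y - 2

(a) The degree is 2 — a generic line meets the curve in up to 2 points.
(b) Putting this together gives p.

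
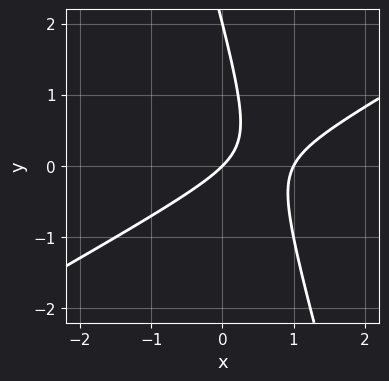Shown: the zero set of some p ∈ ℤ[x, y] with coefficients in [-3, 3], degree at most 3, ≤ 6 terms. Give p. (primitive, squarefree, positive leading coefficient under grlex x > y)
2*x^2 - 3*x*y - y^2 - 2*x + 2*y

First, degree: no degree-1 curve has this shape, so deg p = 2.
Then, from the visible intercepts: the x-axis gridline crossings are at x ∈ {0, 1}; the y-axis gridline crossings are at y ∈ {0, 2}.
Finally, fitting integer coefficients to these (and the overall shape) gives p.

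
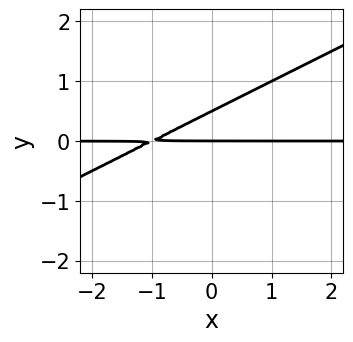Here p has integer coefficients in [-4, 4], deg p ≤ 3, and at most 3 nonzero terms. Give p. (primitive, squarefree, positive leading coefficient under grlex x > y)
x*y - 2*y^2 + y

1. Degree: a generic line meets the curve in up to 2 points, so deg p = 2.
2. Reading off the gridlines: the visible x-axis segment lies entirely on the curve; one y-axis crossing is at y = 0.
3. Fitting integer coefficients to these (and the overall shape) gives p.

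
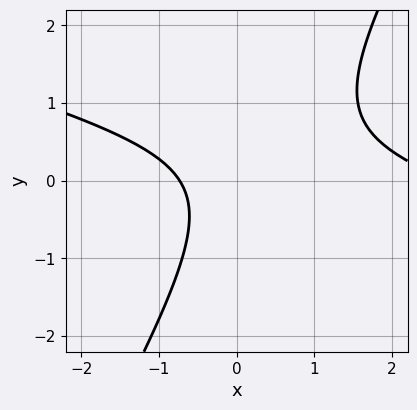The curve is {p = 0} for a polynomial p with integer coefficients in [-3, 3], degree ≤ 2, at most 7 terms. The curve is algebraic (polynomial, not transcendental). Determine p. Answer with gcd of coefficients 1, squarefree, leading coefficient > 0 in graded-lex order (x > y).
x^2 + 3*x*y - 2*y^2 - 2*x - 2

deg p = 2.
From the visible intercepts: no y-intercept at any integer in the box.
These observations pin down the coefficients.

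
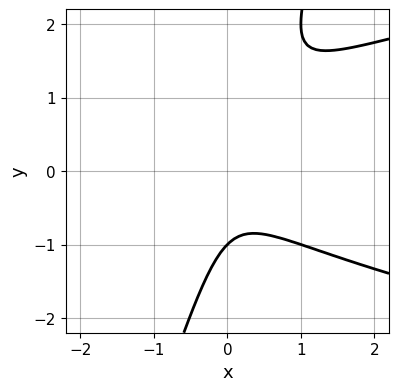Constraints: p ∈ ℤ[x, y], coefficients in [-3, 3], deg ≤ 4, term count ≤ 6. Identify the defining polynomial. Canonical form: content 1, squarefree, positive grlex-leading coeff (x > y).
3*x*y^2 - y^3 - 3*x^2 - 1

(a) deg p = 3. A generic line meets the curve in up to 3 points.
(b) From the axis intercepts and sections: no x-intercept at any integer in the box; it crosses the y-axis at the gridline y = -1.
(c) Assembling these constraints gives the stated polynomial.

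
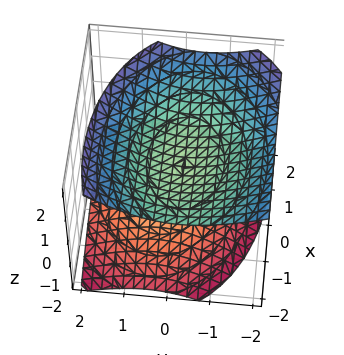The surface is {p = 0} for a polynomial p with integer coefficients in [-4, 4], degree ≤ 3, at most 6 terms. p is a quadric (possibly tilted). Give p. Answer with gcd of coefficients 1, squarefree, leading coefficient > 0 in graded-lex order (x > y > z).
1. The picture has 2 separate pieces. They look like related sheets of one shape, so recover p as a whole.
2. The degree is 2 — a generic line meets the surface in up to 2 points.
3. Against the integer gridlines: no y-intercept at any integer in the box; the surface avoids every integer x-axis point in the box.
4. Solving for integer coefficients yields p as stated.

x^2 + x*z + 2*y^2 + y*z - 3*z^2 + 2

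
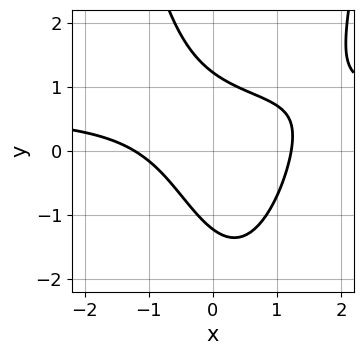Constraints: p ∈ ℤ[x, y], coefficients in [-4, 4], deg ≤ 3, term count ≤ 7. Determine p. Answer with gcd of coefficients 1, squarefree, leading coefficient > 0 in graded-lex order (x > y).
(a) deg p = 3. A generic line meets the curve in up to 3 points.
(b) Solving for integer coefficients yields p as stated.

3*x^2*y - 2*x^2 - 3*x*y - 2*y^2 + 3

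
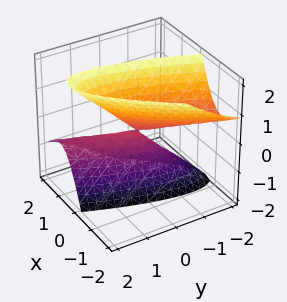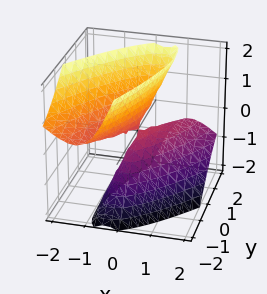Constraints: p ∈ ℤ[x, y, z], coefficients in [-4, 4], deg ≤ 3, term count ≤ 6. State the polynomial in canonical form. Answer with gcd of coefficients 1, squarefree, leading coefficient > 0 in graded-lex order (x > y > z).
There are 2 components. They look like related sheets of one shape, so recover p as a whole.
deg p = 2. No degree-1 surface has this shape.
Reading off the gridlines: one z-axis crossing is at z = 0; it meets the x-axis at x = 0 (among the integer gridlines).
Fitting integer coefficients to these (and the overall shape) gives p.

3*x^2 - 3*x*y + 2*x*z + y^2 - z^2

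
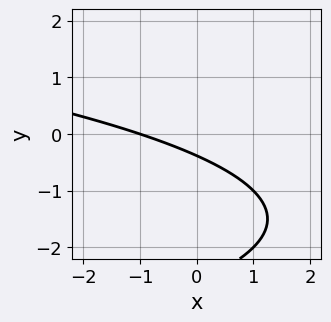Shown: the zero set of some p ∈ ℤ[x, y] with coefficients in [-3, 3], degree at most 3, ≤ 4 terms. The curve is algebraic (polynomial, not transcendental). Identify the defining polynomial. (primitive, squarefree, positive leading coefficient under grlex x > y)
1. The degree is 2 — no degree-1 curve has this shape.
2. Checking where it meets the axes: one x-axis crossing is at x = -1.
3. Fitting integer coefficients to these (and the overall shape) gives p.

y^2 + x + 3*y + 1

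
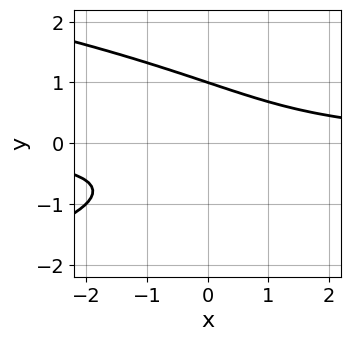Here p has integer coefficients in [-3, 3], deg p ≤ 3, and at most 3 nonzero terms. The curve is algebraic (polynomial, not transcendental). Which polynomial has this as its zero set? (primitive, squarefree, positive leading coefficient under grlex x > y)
y^3 + x*y - 1

(a) The degree is 3 — no degree-2 curve has this shape.
(b) Checking where it meets the axes: one y-axis crossing is at y = 1; no x-intercept at any integer in the box.
(c) Matching integer coefficients to the picture gives p.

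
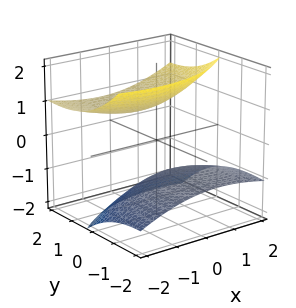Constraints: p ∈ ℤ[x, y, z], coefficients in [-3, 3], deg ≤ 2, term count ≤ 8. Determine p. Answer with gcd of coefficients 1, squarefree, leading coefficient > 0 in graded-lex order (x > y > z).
x^2 + x*z + y^2 - 3*y*z - 3*z^2 + 3

(a) I count 2 distinct pieces. They look like related sheets of one shape, so recover p as a whole.
(b) Degree: no degree-1 surface has this shape, so deg p = 2.
(c) Against the integer gridlines: among the integer gridlines, it crosses the z-axis at z ∈ {-1, 1}; no y-intercept at any integer in the box; the surface avoids every integer x-axis point in the box.
(d) Together with the visible shape, these determine p as stated.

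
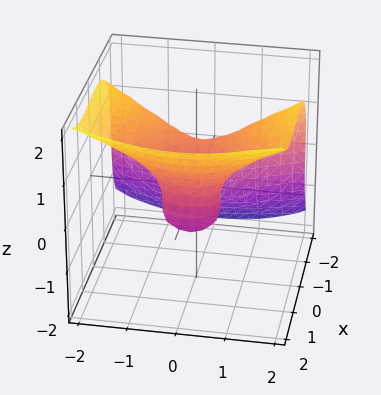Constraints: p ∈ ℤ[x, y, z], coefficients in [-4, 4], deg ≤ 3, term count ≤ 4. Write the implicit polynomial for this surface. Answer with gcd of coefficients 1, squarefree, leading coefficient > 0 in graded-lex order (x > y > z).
1. The degree is 3 — no degree-2 surface has this shape.
2. Reading off the gridlines: it meets the z-axis at z = 0 (among the integer gridlines); it crosses the y-axis at the gridline y = 0; among the integer gridlines, it crosses the x-axis at x ∈ {-1, 0, 1}.
3. Assembling these constraints gives the stated polynomial.

x^3 - z^3 + y^2 - x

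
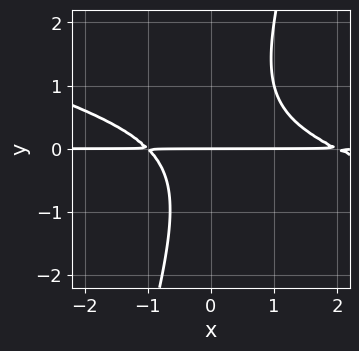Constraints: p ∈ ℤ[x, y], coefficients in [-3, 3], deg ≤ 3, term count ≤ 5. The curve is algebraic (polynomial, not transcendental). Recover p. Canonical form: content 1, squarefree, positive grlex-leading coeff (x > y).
1. deg p = 3. A generic line meets the curve in up to 3 points.
2. Reading off the gridlines: every point of the x-axis in the box is on the curve; one y-axis crossing is at y = 0.
3. Together with the visible shape, these determine p as stated.

x^2*y + 3*x*y^2 - y^3 - x*y - 2*y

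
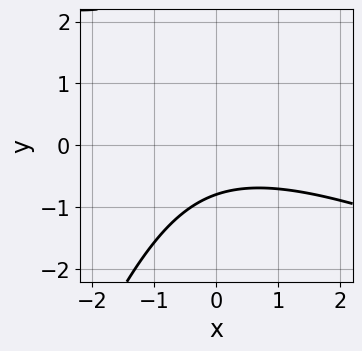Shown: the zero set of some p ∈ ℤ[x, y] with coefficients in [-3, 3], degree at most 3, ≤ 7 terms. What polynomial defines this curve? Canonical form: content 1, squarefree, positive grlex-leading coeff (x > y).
Degree: no degree-1 curve has this shape, so deg p = 2.
Reading off the gridlines: the curve avoids every integer x-axis point in the box.
Putting this together gives p.

x^2 + 2*x*y - y^2 + 3*y + 3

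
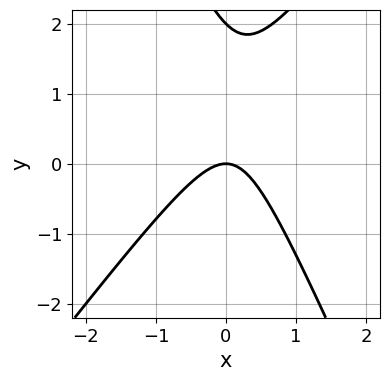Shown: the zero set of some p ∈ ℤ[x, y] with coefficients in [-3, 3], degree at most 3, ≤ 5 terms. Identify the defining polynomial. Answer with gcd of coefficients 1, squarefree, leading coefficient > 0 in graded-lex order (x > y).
First, the degree is 2 — a generic line meets the curve in up to 2 points.
Next, observable constraints: it meets the x-axis at x = 0 (among the integer gridlines); the y-axis gridline crossings are at y ∈ {0, 2}.
Finally, these observations pin down the coefficients.

3*x^2 - x*y - y^2 + 2*y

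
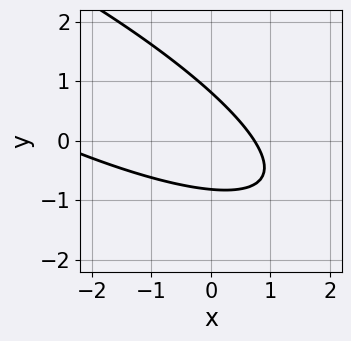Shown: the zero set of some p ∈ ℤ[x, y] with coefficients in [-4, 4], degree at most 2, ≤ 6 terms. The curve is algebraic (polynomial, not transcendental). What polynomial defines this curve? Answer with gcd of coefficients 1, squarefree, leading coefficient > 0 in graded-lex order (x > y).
1. The degree is 2 — the shape is more complex than any degree-1 curve.
2. Matching integer coefficients to the picture gives p.

x^2 + 3*x*y + 3*y^2 + 2*x - 2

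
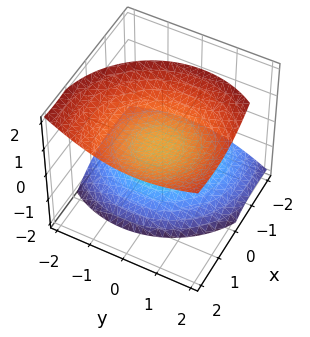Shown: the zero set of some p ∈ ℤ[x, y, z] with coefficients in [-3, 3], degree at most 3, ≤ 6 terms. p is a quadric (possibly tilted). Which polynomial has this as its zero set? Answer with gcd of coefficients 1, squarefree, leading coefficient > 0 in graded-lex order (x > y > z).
2*x^2 - 3*x*z + 2*y^2 - y*z - 3*z^2 + 3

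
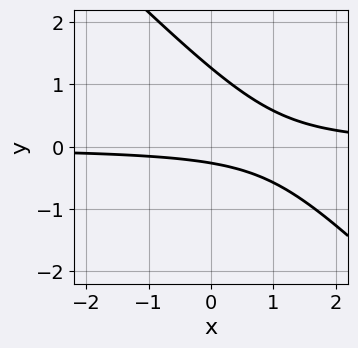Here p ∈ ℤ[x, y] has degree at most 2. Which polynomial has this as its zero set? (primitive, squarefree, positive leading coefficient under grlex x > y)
1. The degree is 2 — the shape is more complex than any degree-1 curve.
2. Observable constraints: it misses every integer gridline on the x-axis.
3. Matching integer coefficients to the picture gives p.

3*x*y + 3*y^2 - 3*y - 1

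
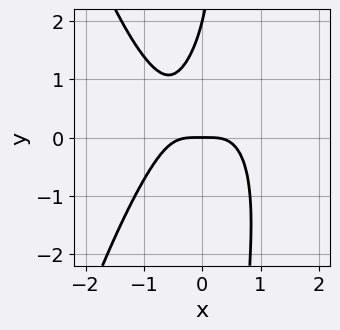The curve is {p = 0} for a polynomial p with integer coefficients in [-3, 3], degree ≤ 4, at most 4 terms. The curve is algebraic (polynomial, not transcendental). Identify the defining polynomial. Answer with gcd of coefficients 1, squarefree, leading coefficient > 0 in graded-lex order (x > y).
3*x^4 + 2*x*y^2 - y^2 + 2*y

Degree: a generic line meets the curve in up to 4 points, so deg p = 4.
From the visible intercepts: the y-axis gridline crossings are at y ∈ {0, 2}; it crosses the x-axis at the gridline x = 0.
Fitting integer coefficients to these (and the overall shape) gives p.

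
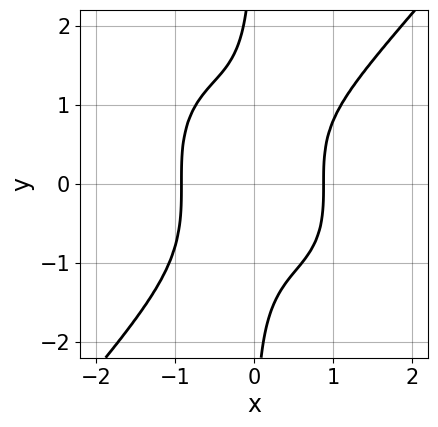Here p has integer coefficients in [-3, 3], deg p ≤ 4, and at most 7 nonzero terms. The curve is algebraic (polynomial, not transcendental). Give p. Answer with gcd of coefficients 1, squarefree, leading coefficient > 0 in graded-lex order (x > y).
3*x^4 - 2*x*y^3 - x^3 + x - 2

The degree is 4 — no degree-3 curve has this shape.
Observable constraints: it misses every integer gridline on the y-axis.
Solving for integer coefficients yields p as stated.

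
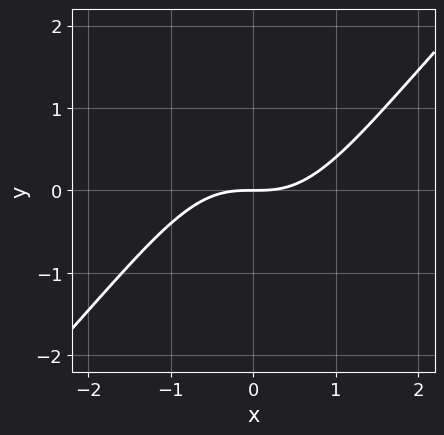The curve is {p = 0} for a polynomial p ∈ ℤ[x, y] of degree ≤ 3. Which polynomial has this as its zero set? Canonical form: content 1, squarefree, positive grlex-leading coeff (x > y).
2*x^3 - 2*x^2*y - 3*y

1. The degree is 3 — no degree-2 curve has this shape.
2. Checking where it meets the axes: it meets the x-axis at x = 0 (among the integer gridlines); one y-axis crossing is at y = 0.
3. Fitting integer coefficients to these (and the overall shape) gives p.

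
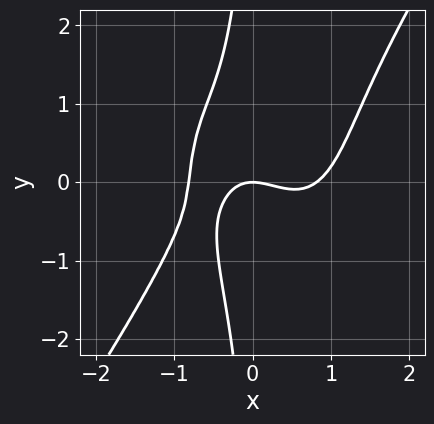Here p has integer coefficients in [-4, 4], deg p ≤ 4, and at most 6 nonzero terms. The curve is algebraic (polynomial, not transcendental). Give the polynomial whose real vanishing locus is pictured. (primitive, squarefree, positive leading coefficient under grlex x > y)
3*x^4 - x*y^3 - 2*x^2 - 3*x*y - 2*y

Degree: the shape is more complex than any degree-3 curve, so deg p = 4.
Observable constraints: it meets the x-axis at x = 0 (among the integer gridlines); it crosses the y-axis at the gridline y = 0.
The integer polynomial consistent with all of this is the stated p.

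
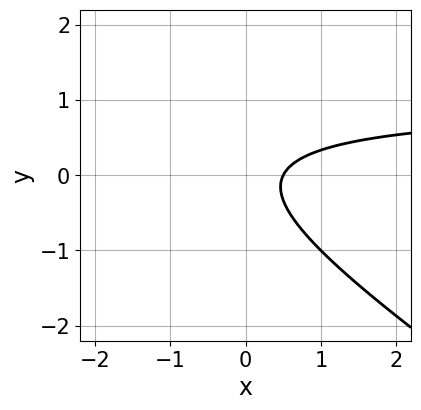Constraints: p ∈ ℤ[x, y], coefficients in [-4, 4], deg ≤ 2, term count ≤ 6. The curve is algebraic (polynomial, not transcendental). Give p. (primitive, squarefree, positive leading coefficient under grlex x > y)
First, degree: no degree-1 curve has this shape, so deg p = 2.
Next, reading off the gridlines: it misses every integer gridline on the y-axis.
Finally, together with the visible shape, these determine p as stated.

2*x*y + 3*y^2 - 2*x + 1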